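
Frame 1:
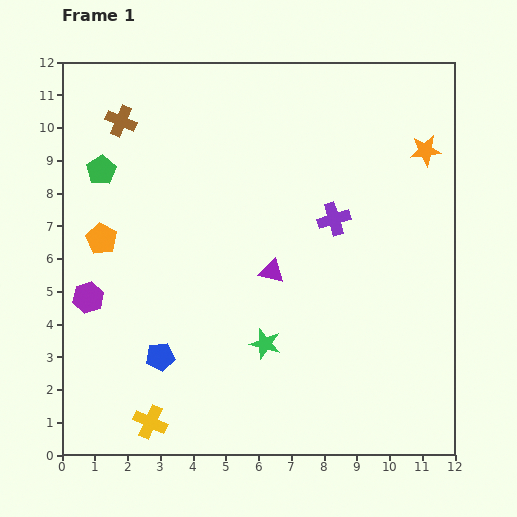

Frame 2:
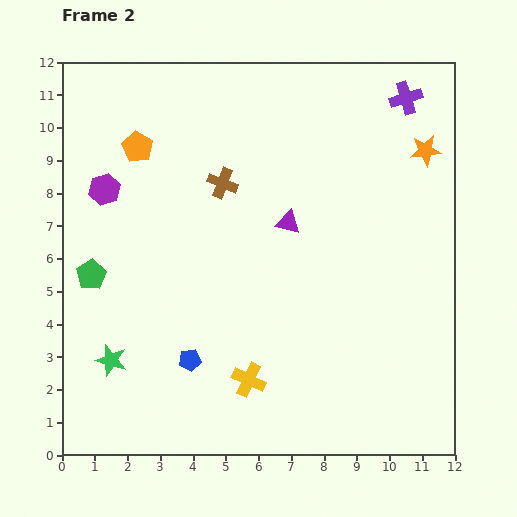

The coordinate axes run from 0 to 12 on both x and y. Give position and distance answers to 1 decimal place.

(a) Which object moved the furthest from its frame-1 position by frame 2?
the green star

(moved 4.7; next 4.3)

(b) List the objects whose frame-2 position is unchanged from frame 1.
the orange star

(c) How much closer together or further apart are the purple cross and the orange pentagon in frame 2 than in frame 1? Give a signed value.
+1.2

Distance in frame 1: 7.1. Distance in frame 2: 8.3.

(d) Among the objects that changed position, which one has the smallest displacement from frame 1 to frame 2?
the blue pentagon

(moved 0.9)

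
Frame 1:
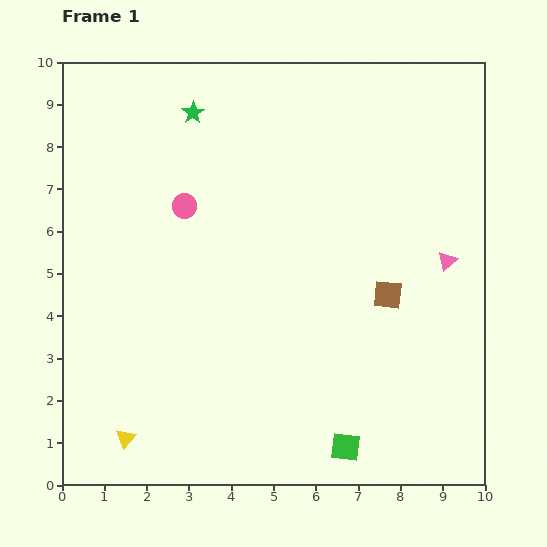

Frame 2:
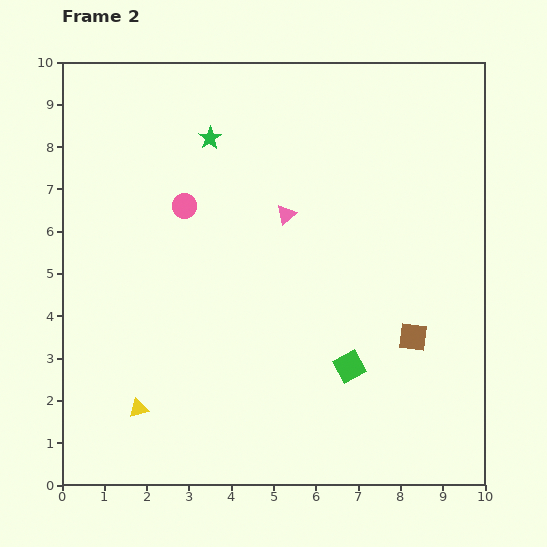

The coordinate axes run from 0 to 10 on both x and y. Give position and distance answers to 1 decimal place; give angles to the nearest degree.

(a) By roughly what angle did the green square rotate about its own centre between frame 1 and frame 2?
35° counter-clockwise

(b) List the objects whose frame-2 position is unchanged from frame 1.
the pink circle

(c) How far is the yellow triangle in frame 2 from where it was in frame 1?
0.8

The yellow triangle moved from (1.5, 1.1) to (1.8, 1.8), a distance of √(0.3² + 0.7²) ≈ 0.8.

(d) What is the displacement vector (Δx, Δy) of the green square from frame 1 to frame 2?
(0.1, 1.9)

The green square was at (6.7, 0.9) in frame 1 and (6.8, 2.8) in frame 2.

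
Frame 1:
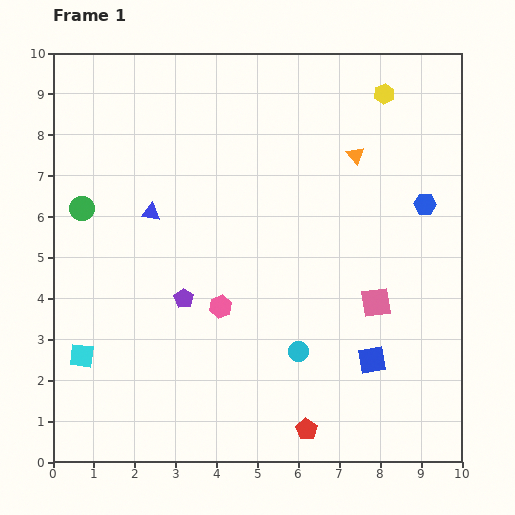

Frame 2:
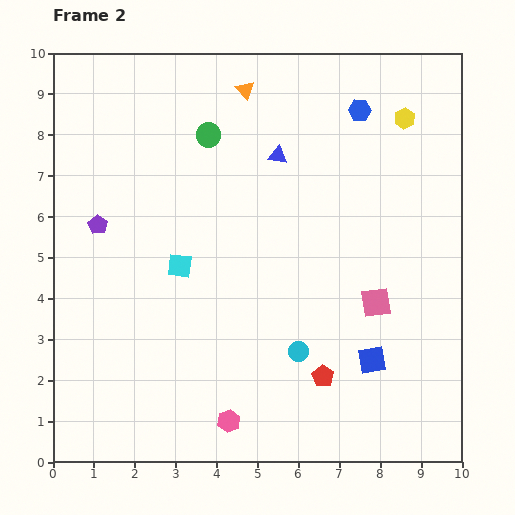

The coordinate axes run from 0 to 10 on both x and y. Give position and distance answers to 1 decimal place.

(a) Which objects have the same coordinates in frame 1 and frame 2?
the pink square, the blue square, the cyan circle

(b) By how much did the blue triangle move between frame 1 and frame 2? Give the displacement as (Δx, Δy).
(3.1, 1.4)

The blue triangle was at (2.4, 6.1) in frame 1 and (5.5, 7.5) in frame 2.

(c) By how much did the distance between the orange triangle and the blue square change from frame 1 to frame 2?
+2.3

Distance in frame 1: 5.0. Distance in frame 2: 7.3.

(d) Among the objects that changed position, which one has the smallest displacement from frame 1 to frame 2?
the yellow hexagon

(moved 0.8)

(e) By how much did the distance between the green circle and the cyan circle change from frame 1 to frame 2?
-0.7

Distance in frame 1: 6.4. Distance in frame 2: 5.7.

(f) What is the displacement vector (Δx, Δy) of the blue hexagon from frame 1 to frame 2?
(-1.6, 2.3)

The blue hexagon was at (9.1, 6.3) in frame 1 and (7.5, 8.6) in frame 2.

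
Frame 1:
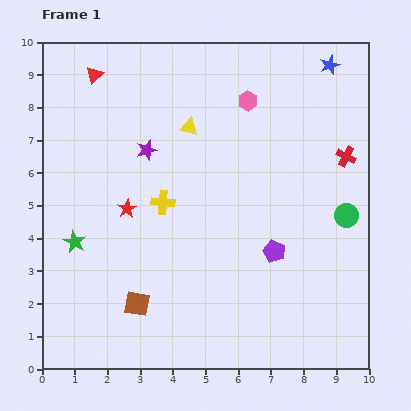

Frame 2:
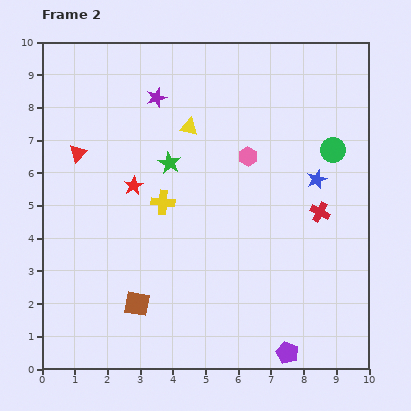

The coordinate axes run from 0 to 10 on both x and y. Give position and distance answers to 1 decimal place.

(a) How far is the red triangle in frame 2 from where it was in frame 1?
2.5

The red triangle moved from (1.6, 9.0) to (1.1, 6.6), a distance of √(0.5² + 2.4²) ≈ 2.5.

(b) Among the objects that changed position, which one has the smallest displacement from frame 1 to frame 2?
the red star

(moved 0.7)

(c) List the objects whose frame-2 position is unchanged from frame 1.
the brown square, the yellow cross, the yellow triangle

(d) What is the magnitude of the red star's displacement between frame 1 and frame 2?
0.7

The red star moved from (2.6, 4.9) to (2.8, 5.6), a distance of √(0.2² + 0.7²) ≈ 0.7.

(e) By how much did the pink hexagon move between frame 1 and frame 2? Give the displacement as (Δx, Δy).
(0.0, -1.7)

The pink hexagon was at (6.3, 8.2) in frame 1 and (6.3, 6.5) in frame 2.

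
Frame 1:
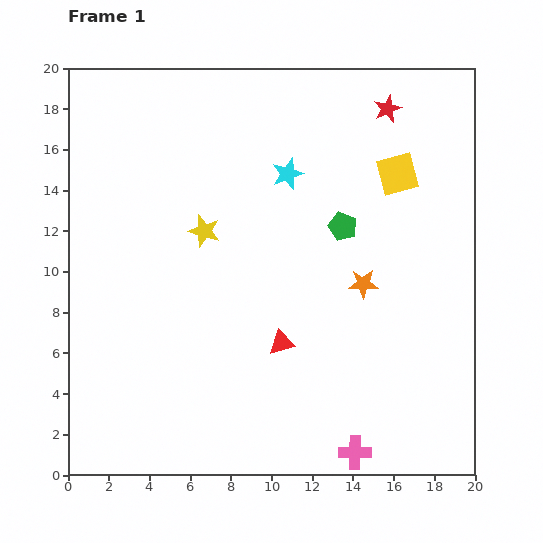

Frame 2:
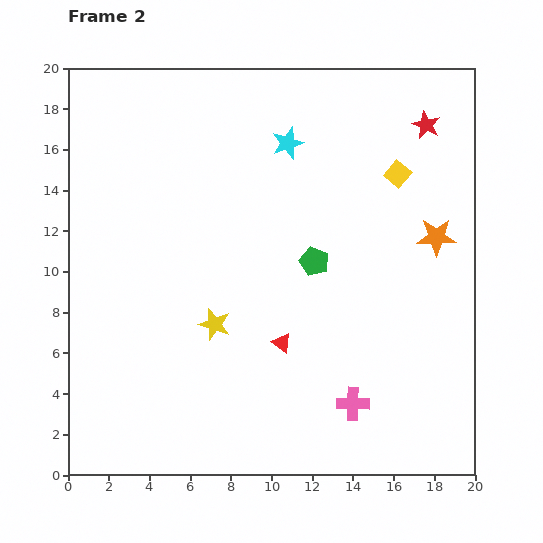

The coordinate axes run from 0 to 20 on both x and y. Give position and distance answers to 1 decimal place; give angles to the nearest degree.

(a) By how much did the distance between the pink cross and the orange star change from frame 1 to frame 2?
+0.9

Distance in frame 1: 8.3. Distance in frame 2: 9.2.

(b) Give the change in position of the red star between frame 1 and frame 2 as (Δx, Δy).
(1.9, -0.8)

The red star was at (15.7, 18.0) in frame 1 and (17.6, 17.2) in frame 2.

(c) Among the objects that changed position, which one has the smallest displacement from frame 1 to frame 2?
the cyan star

(moved 1.5)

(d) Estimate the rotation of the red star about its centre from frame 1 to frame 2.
24° counter-clockwise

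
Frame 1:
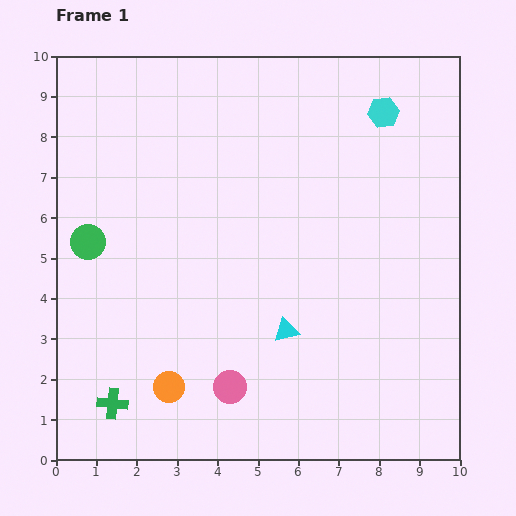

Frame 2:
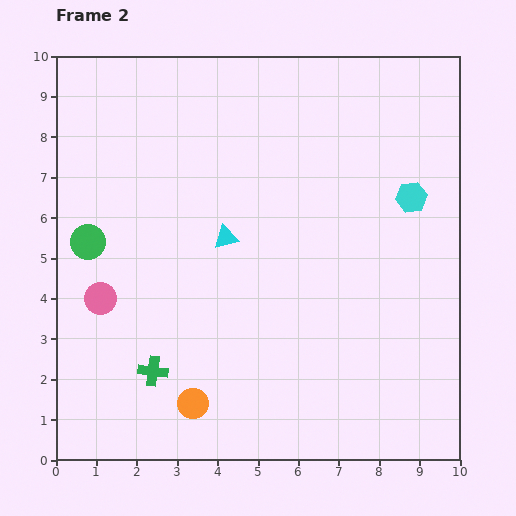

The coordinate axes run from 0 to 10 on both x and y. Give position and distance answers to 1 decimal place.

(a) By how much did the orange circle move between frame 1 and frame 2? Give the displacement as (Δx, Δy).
(0.6, -0.4)

The orange circle was at (2.8, 1.8) in frame 1 and (3.4, 1.4) in frame 2.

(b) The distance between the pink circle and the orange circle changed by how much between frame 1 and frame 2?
+2.0

Distance in frame 1: 1.5. Distance in frame 2: 3.5.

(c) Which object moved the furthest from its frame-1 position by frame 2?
the pink circle

(moved 3.9; next 2.7)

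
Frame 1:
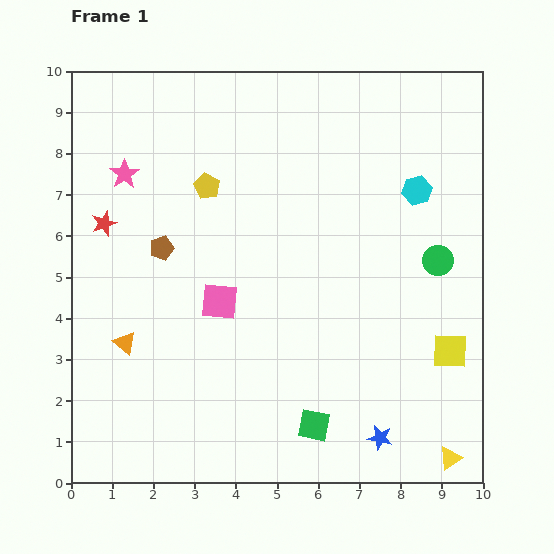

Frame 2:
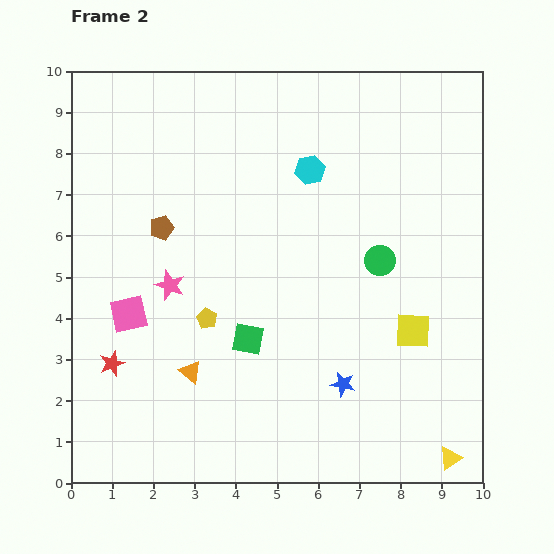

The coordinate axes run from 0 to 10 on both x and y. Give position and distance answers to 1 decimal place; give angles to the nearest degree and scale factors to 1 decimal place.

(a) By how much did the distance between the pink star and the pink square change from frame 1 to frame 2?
-2.7

Distance in frame 1: 3.9. Distance in frame 2: 1.2.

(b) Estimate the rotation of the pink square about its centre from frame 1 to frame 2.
18° counter-clockwise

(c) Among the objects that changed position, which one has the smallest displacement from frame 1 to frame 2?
the brown pentagon

(moved 0.5)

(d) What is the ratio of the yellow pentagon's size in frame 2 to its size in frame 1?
0.8×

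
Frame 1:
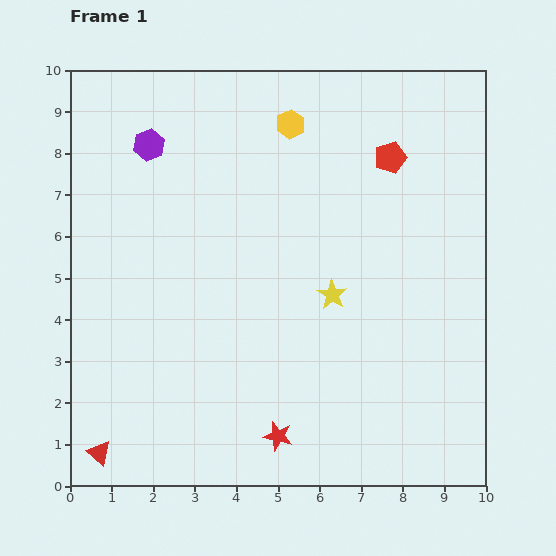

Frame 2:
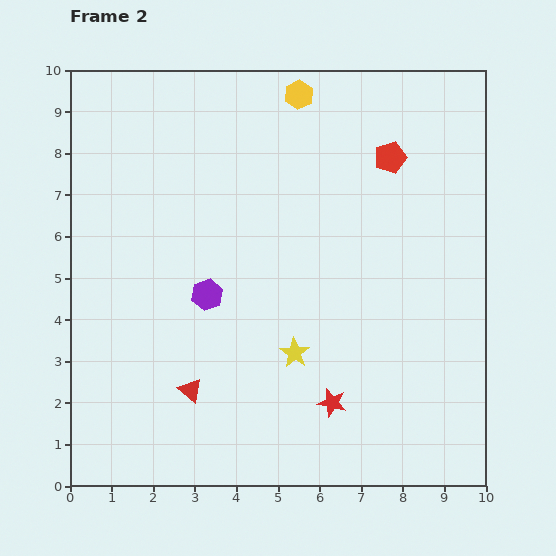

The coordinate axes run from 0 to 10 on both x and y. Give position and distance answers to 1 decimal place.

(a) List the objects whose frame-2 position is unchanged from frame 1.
the red pentagon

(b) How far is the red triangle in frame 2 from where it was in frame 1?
2.7

The red triangle moved from (0.7, 0.8) to (2.9, 2.3), a distance of √(2.2² + 1.5²) ≈ 2.7.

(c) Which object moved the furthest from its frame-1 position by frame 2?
the purple hexagon

(moved 3.9; next 2.7)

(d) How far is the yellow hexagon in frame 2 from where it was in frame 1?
0.7

The yellow hexagon moved from (5.3, 8.7) to (5.5, 9.4), a distance of √(0.2² + 0.7²) ≈ 0.7.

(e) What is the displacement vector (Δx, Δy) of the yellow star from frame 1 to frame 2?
(-0.9, -1.4)

The yellow star was at (6.3, 4.6) in frame 1 and (5.4, 3.2) in frame 2.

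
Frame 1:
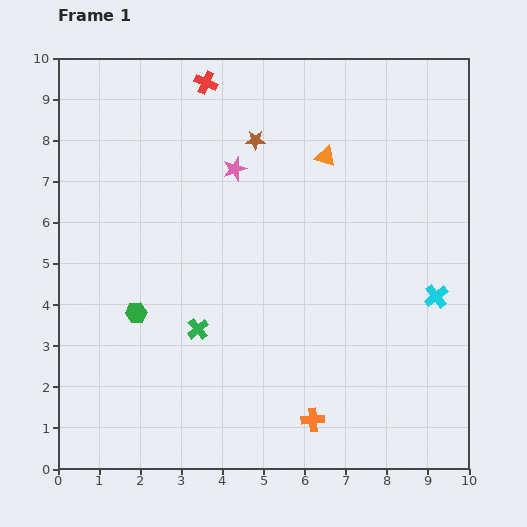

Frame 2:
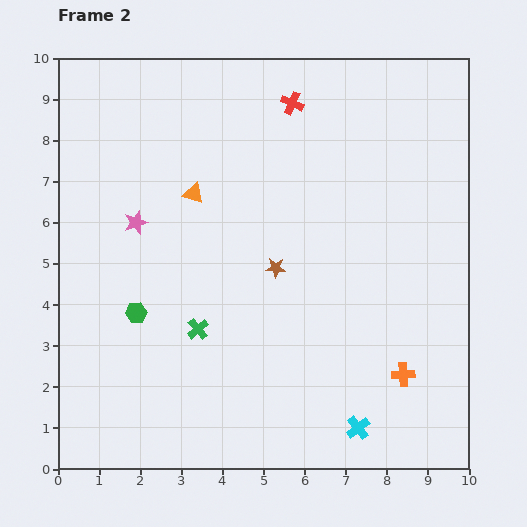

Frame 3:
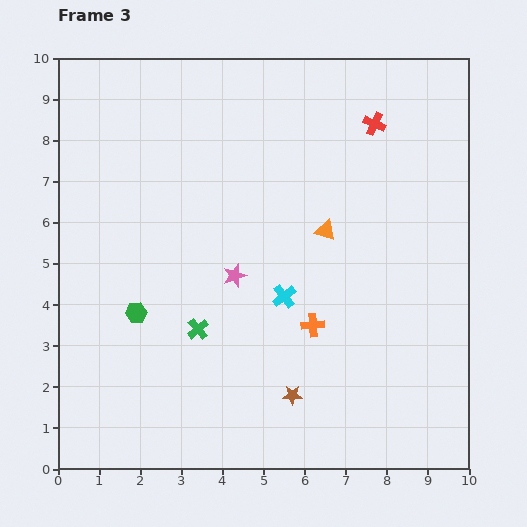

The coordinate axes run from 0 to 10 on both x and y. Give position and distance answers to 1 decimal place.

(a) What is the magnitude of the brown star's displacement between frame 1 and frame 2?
3.1

The brown star moved from (4.8, 8.0) to (5.3, 4.9), a distance of √(0.5² + 3.1²) ≈ 3.1.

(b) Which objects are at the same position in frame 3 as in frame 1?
the green hexagon, the green cross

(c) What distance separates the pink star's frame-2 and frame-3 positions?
2.7

The pink star moved from (1.9, 6.0) to (4.3, 4.7), a distance of √(2.4² + 1.3²) ≈ 2.7.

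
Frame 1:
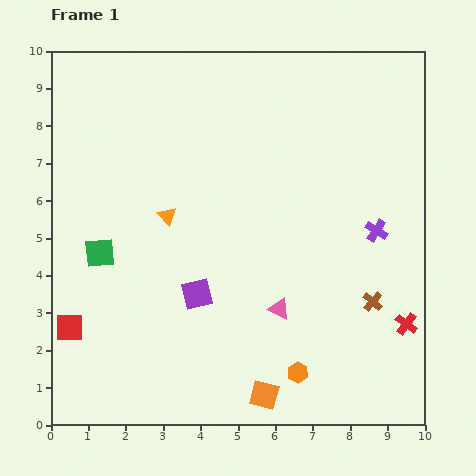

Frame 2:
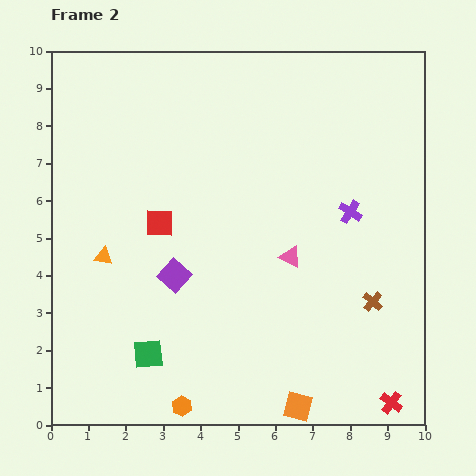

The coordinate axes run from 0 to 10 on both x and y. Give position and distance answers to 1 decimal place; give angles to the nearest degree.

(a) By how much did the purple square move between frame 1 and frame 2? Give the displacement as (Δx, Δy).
(-0.6, 0.5)

The purple square was at (3.9, 3.5) in frame 1 and (3.3, 4.0) in frame 2.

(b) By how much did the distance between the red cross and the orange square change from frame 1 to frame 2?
-1.7

Distance in frame 1: 4.2. Distance in frame 2: 2.5.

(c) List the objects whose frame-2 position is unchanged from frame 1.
the brown cross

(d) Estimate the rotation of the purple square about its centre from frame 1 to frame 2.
35° counter-clockwise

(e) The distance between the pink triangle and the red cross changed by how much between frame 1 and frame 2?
+1.3

Distance in frame 1: 3.4. Distance in frame 2: 4.7.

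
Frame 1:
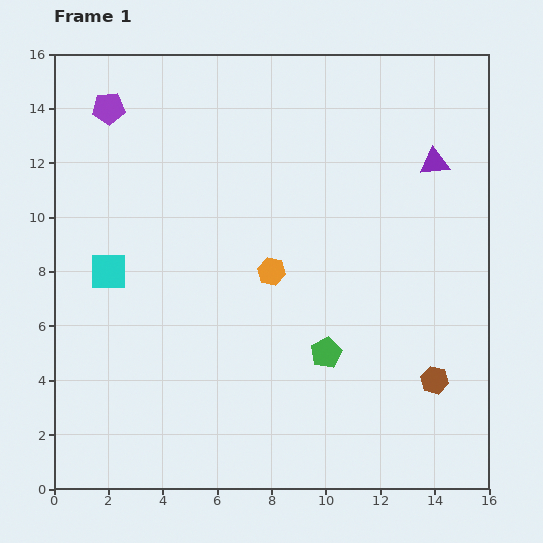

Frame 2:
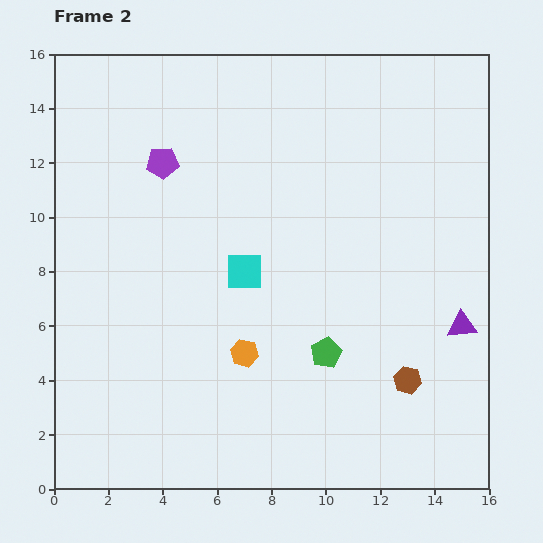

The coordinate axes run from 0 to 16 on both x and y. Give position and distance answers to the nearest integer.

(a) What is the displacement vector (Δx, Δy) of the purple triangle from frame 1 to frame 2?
(1, -6)

The purple triangle was at (14, 12) in frame 1 and (15, 6) in frame 2.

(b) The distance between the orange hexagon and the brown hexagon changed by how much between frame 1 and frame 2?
-1

Distance in frame 1: 7. Distance in frame 2: 6.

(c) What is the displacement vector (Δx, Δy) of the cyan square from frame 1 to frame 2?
(5, 0)

The cyan square was at (2, 8) in frame 1 and (7, 8) in frame 2.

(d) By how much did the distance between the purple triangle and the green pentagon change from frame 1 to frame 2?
-3

Distance in frame 1: 8. Distance in frame 2: 5.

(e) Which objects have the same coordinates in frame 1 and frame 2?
the green pentagon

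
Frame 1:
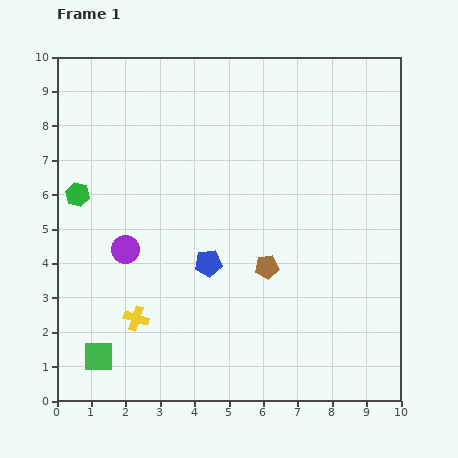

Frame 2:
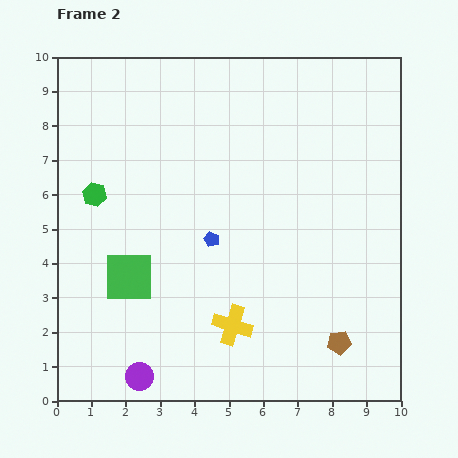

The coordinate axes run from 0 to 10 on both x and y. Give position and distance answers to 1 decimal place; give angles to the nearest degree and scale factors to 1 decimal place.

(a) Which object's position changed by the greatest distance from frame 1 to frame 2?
the purple circle

(moved 3.7; next 3.0)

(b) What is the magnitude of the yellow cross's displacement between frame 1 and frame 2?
2.8

The yellow cross moved from (2.3, 2.4) to (5.1, 2.2), a distance of √(2.8² + 0.2²) ≈ 2.8.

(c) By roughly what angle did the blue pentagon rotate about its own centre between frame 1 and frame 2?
30° clockwise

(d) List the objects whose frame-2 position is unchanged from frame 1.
none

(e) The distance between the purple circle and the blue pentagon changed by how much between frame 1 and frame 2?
+2.1

Distance in frame 1: 2.4. Distance in frame 2: 4.5.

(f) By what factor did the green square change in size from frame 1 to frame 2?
1.6×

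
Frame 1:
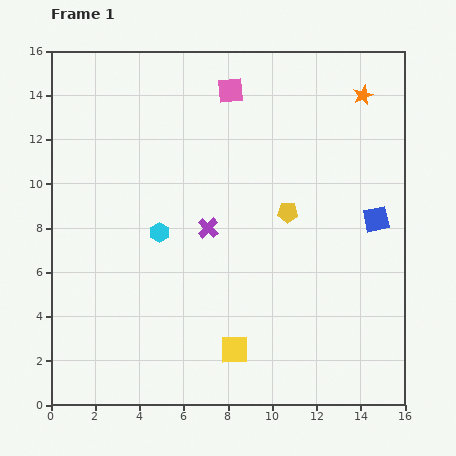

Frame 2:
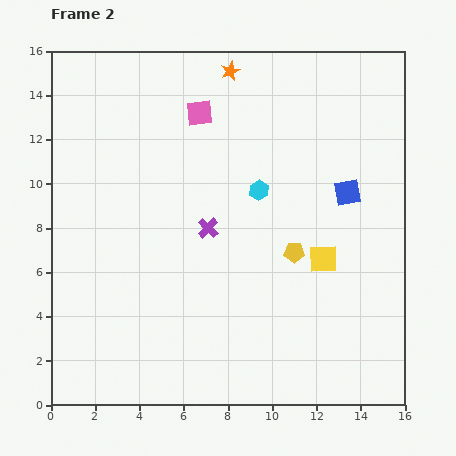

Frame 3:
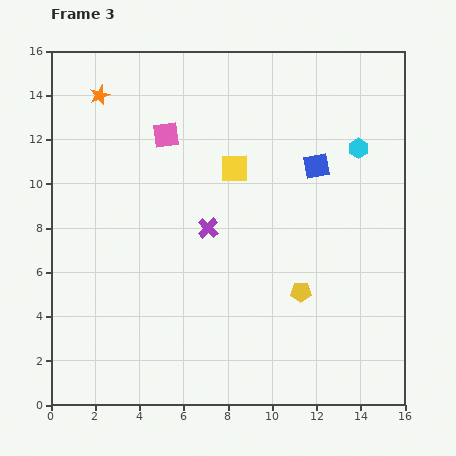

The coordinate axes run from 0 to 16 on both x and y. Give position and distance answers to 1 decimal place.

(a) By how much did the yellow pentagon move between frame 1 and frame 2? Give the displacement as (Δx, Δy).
(0.3, -1.8)

The yellow pentagon was at (10.7, 8.7) in frame 1 and (11.0, 6.9) in frame 2.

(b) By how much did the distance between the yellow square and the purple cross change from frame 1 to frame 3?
-2.6

Distance in frame 1: 5.6. Distance in frame 3: 3.0.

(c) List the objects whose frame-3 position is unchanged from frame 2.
the purple cross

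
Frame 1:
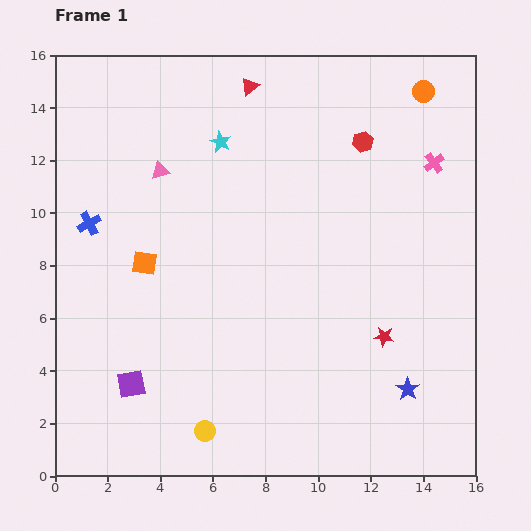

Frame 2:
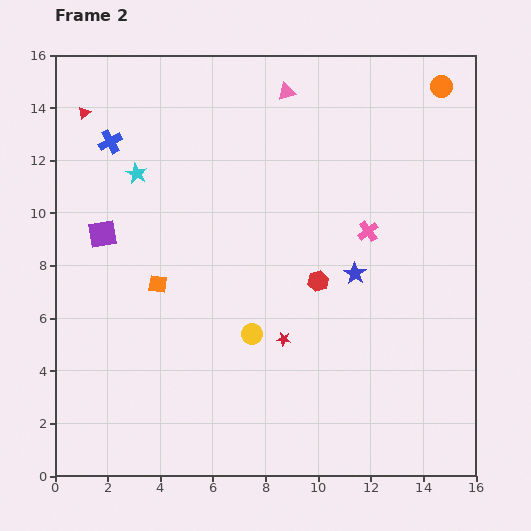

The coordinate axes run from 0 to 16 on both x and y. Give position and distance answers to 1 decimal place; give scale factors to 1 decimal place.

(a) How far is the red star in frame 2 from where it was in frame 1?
3.8

The red star moved from (12.5, 5.3) to (8.7, 5.2), a distance of √(3.8² + 0.1²) ≈ 3.8.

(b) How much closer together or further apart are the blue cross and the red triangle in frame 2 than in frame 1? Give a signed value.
-6.5

Distance in frame 1: 8.0. Distance in frame 2: 1.5.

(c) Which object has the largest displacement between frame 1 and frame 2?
the red triangle

(moved 6.4; next 5.8)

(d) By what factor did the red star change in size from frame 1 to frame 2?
0.7×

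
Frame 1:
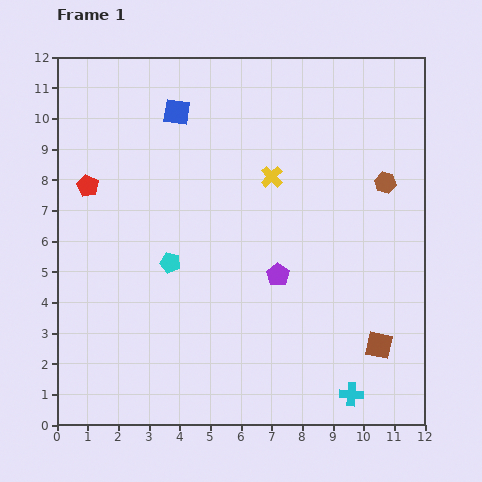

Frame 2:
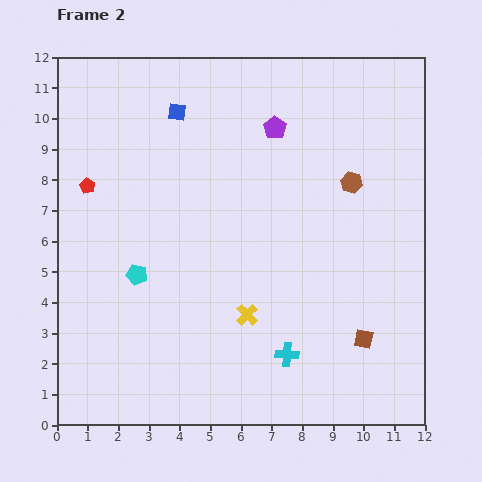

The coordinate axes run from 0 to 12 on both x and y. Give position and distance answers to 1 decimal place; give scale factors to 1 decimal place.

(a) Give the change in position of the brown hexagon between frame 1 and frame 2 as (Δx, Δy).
(-1.1, 0.0)

The brown hexagon was at (10.7, 7.9) in frame 1 and (9.6, 7.9) in frame 2.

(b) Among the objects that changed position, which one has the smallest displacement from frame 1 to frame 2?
the brown square

(moved 0.5)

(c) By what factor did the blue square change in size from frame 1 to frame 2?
0.7×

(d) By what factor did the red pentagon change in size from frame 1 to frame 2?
0.7×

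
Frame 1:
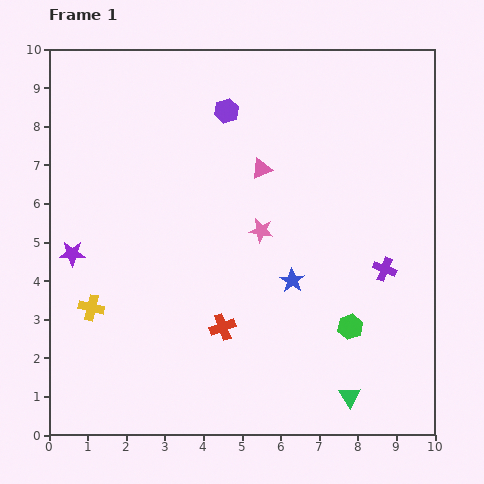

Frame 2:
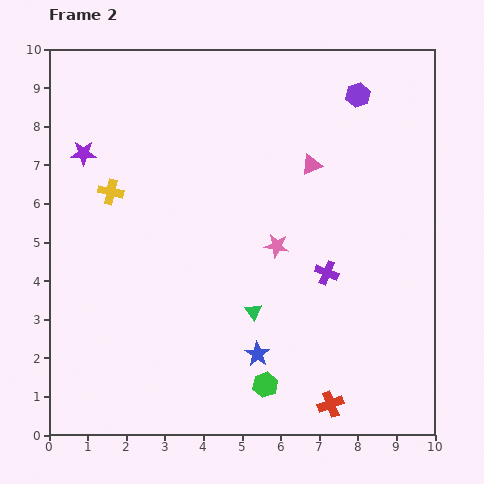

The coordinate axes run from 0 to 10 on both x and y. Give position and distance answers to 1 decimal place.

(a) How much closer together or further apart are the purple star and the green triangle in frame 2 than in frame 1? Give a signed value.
-2.1

Distance in frame 1: 8.1. Distance in frame 2: 6.0.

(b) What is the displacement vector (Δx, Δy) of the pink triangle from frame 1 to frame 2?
(1.3, 0.1)

The pink triangle was at (5.5, 6.9) in frame 1 and (6.8, 7.0) in frame 2.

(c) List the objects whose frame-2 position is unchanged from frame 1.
none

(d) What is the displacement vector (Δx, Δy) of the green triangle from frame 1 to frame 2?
(-2.5, 2.2)

The green triangle was at (7.8, 1.0) in frame 1 and (5.3, 3.2) in frame 2.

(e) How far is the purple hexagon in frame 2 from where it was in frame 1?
3.4

The purple hexagon moved from (4.6, 8.4) to (8.0, 8.8), a distance of √(3.4² + 0.4²) ≈ 3.4.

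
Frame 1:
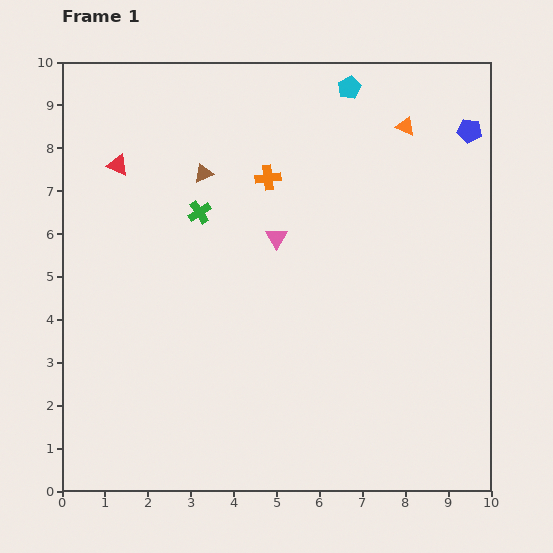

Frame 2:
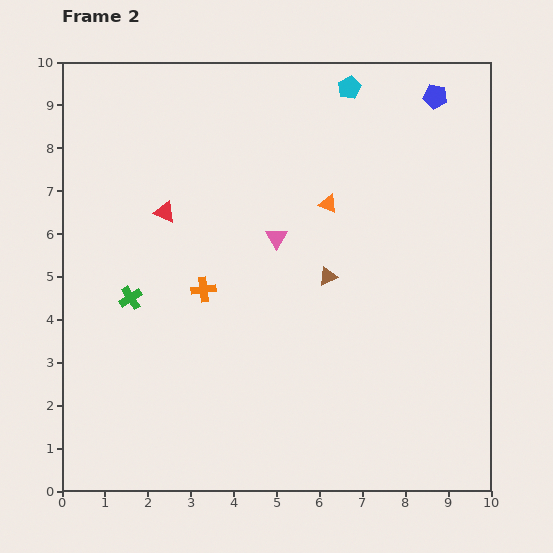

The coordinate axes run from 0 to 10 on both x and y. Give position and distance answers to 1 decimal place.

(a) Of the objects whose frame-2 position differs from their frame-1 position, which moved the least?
the blue pentagon

(moved 1.1)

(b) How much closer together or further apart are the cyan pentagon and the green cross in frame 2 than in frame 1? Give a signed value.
+2.6

Distance in frame 1: 4.5. Distance in frame 2: 7.1.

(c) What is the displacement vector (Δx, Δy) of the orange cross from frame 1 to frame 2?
(-1.5, -2.6)

The orange cross was at (4.8, 7.3) in frame 1 and (3.3, 4.7) in frame 2.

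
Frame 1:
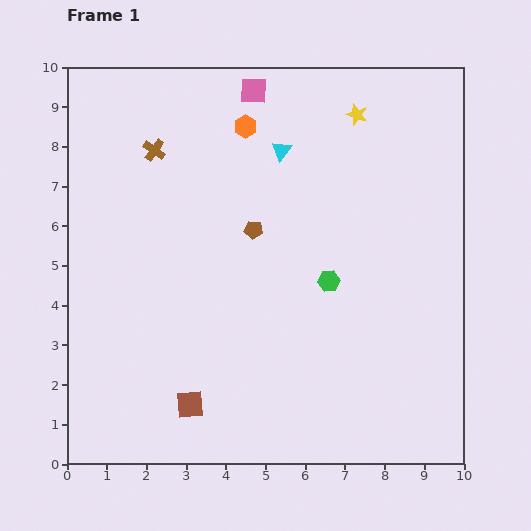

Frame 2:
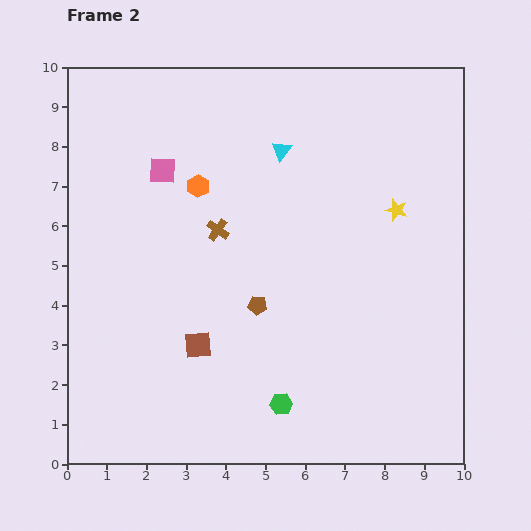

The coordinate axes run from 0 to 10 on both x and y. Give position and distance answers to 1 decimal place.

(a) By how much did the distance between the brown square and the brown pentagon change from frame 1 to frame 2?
-2.9

Distance in frame 1: 4.7. Distance in frame 2: 1.8.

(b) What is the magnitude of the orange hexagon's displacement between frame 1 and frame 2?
1.9

The orange hexagon moved from (4.5, 8.5) to (3.3, 7.0), a distance of √(1.2² + 1.5²) ≈ 1.9.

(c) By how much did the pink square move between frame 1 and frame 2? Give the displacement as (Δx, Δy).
(-2.3, -2.0)

The pink square was at (4.7, 9.4) in frame 1 and (2.4, 7.4) in frame 2.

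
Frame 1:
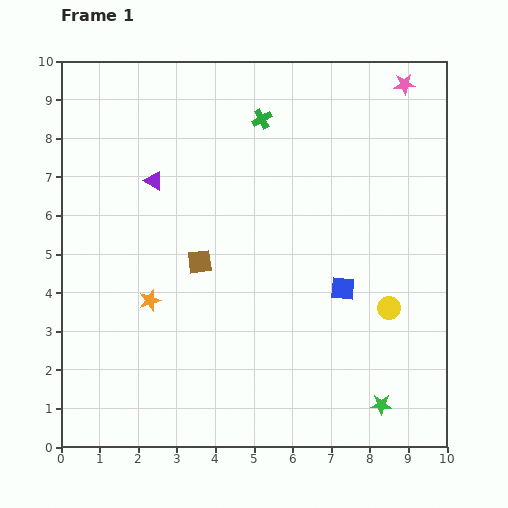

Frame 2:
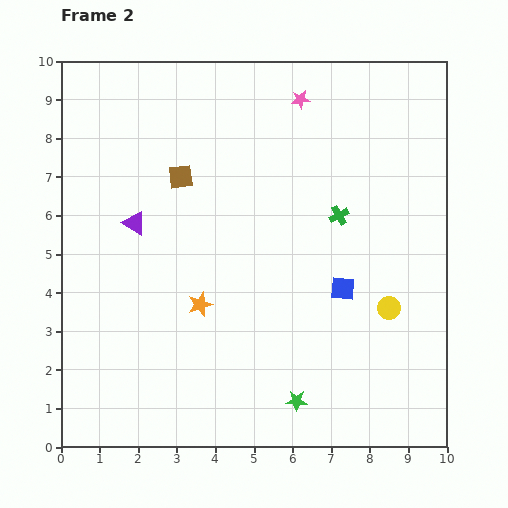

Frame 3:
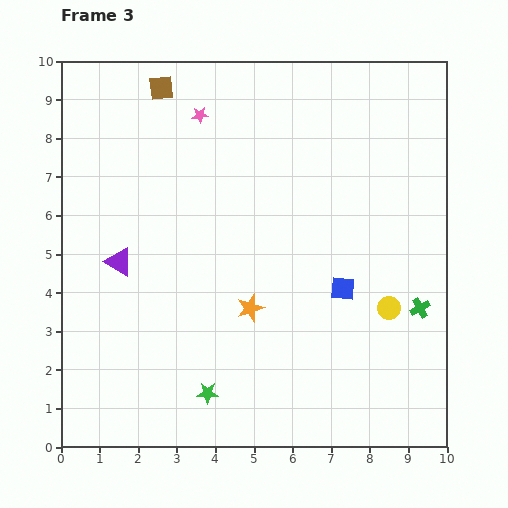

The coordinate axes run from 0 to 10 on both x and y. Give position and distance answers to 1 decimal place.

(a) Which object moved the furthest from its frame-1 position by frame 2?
the green cross

(moved 3.2; next 2.7)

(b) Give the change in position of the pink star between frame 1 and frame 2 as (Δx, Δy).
(-2.7, -0.4)

The pink star was at (8.9, 9.4) in frame 1 and (6.2, 9.0) in frame 2.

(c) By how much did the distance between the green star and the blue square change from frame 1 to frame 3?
+1.2

Distance in frame 1: 3.2. Distance in frame 3: 4.4.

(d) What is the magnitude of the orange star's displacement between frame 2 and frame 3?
1.3

The orange star moved from (3.6, 3.7) to (4.9, 3.6), a distance of √(1.3² + 0.1²) ≈ 1.3.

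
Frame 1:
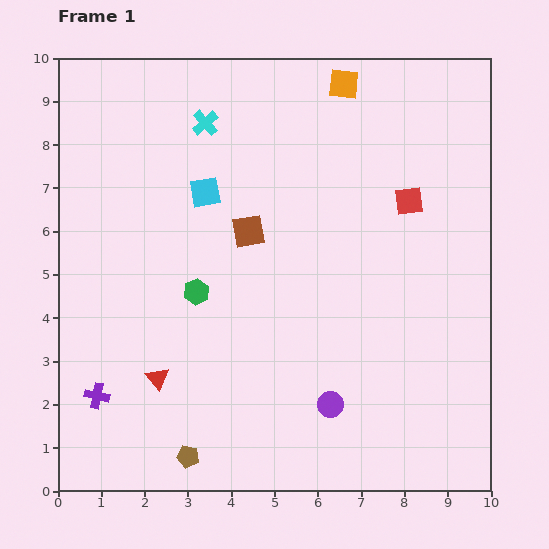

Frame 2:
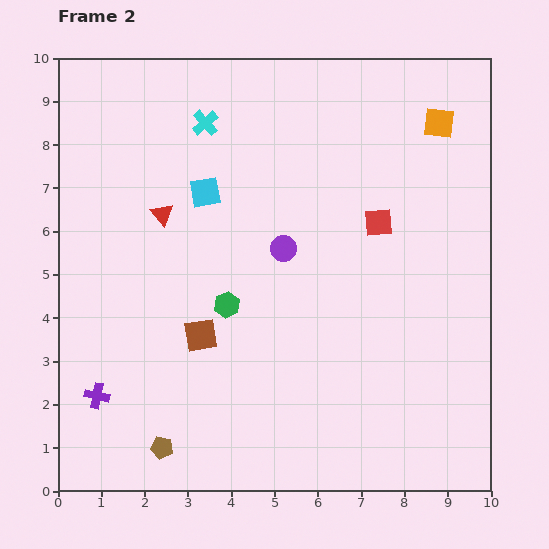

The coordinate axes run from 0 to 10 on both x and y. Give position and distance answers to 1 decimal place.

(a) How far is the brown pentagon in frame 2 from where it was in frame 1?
0.6

The brown pentagon moved from (3.0, 0.8) to (2.4, 1.0), a distance of √(0.6² + 0.2²) ≈ 0.6.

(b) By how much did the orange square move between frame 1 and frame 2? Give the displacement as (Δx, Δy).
(2.2, -0.9)

The orange square was at (6.6, 9.4) in frame 1 and (8.8, 8.5) in frame 2.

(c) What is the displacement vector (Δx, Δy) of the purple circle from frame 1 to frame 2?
(-1.1, 3.6)

The purple circle was at (6.3, 2.0) in frame 1 and (5.2, 5.6) in frame 2.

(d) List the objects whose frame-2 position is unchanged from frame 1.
the purple cross, the cyan cross, the cyan square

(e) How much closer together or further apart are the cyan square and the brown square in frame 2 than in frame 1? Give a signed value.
+2.0

Distance in frame 1: 1.3. Distance in frame 2: 3.3.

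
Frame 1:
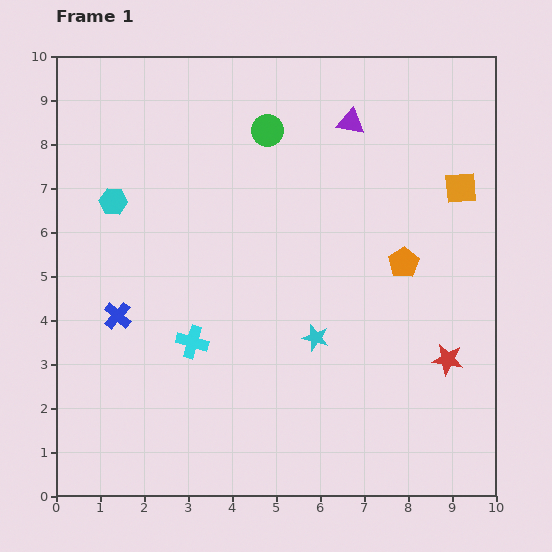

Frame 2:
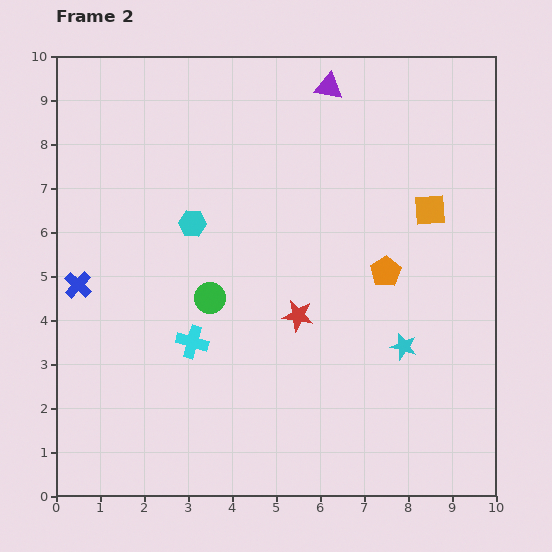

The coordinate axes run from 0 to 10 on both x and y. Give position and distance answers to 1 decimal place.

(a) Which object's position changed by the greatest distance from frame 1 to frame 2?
the green circle

(moved 4.0; next 3.5)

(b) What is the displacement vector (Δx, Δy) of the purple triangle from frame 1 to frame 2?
(-0.5, 0.8)

The purple triangle was at (6.7, 8.5) in frame 1 and (6.2, 9.3) in frame 2.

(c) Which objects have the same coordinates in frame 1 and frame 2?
the cyan cross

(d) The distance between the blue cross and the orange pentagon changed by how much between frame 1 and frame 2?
+0.4

Distance in frame 1: 6.6. Distance in frame 2: 7.0.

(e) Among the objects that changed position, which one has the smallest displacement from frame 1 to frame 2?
the orange pentagon

(moved 0.4)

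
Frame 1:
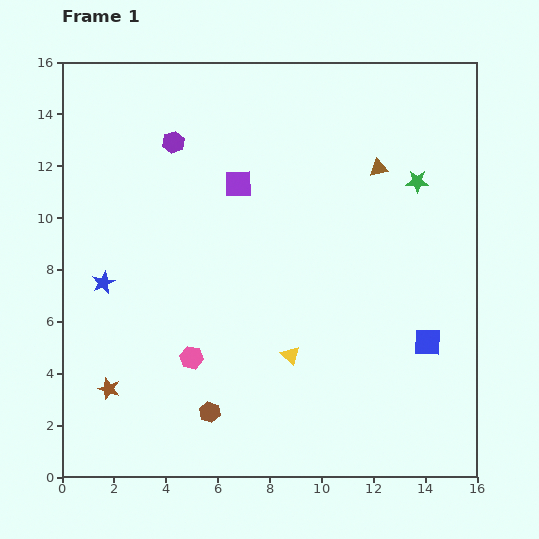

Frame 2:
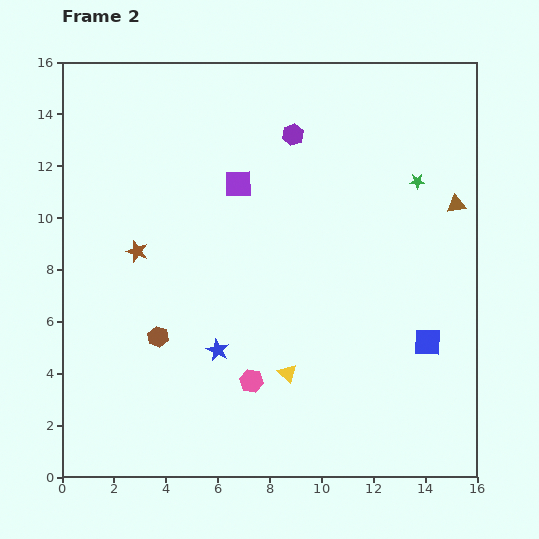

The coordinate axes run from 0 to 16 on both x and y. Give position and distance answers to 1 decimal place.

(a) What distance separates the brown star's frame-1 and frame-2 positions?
5.4

The brown star moved from (1.8, 3.4) to (2.9, 8.7), a distance of √(1.1² + 5.3²) ≈ 5.4.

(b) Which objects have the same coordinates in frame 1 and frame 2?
the purple square, the green star, the blue square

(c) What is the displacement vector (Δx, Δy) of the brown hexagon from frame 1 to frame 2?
(-2.0, 2.9)

The brown hexagon was at (5.7, 2.5) in frame 1 and (3.7, 5.4) in frame 2.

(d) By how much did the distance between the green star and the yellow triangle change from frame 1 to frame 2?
+0.6

Distance in frame 1: 8.3. Distance in frame 2: 8.9.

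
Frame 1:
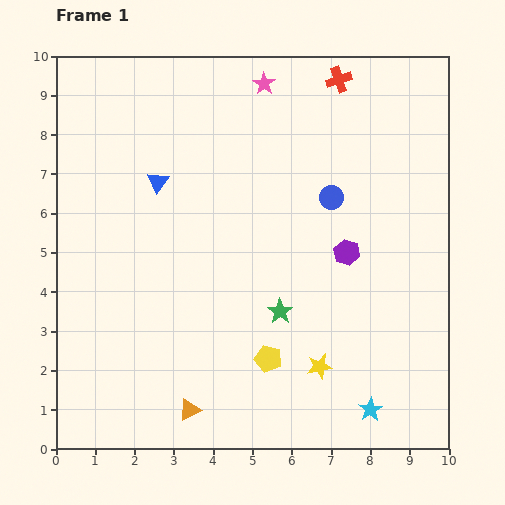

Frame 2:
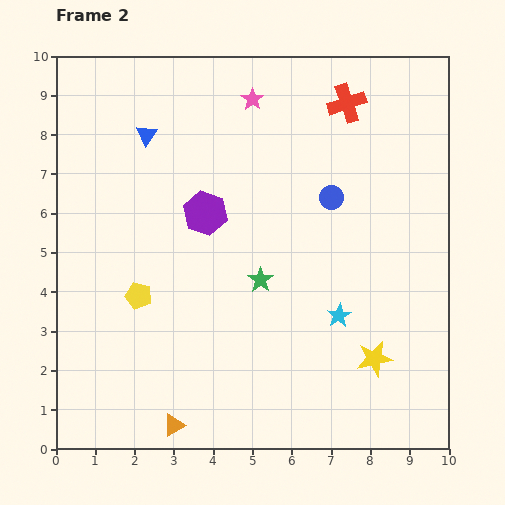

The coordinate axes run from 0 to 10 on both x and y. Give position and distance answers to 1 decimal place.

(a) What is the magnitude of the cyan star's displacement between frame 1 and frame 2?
2.5

The cyan star moved from (8.0, 1.0) to (7.2, 3.4), a distance of √(0.8² + 2.4²) ≈ 2.5.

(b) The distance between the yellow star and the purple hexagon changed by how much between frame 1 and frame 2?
+2.7

Distance in frame 1: 3.0. Distance in frame 2: 5.7.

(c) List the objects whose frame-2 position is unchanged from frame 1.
the blue circle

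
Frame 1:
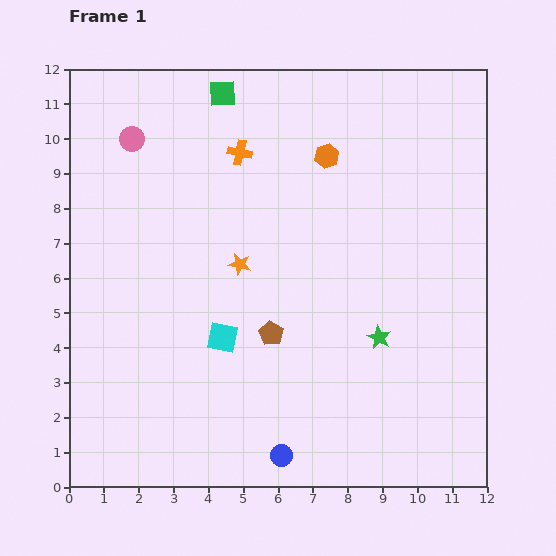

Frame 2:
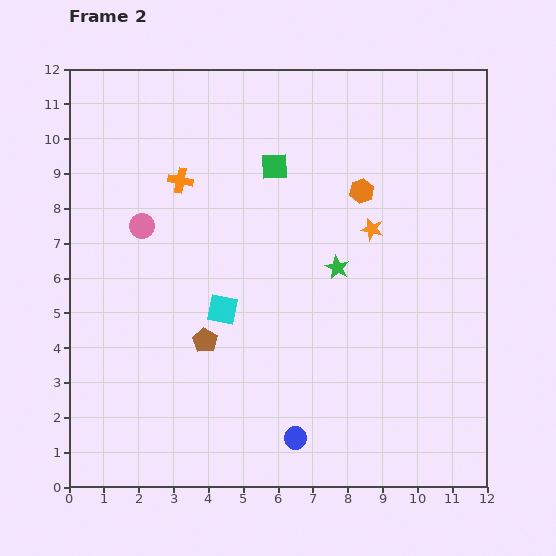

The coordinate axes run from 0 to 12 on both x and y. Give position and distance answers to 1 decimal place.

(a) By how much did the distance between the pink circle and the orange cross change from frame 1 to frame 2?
-1.4

Distance in frame 1: 3.1. Distance in frame 2: 1.7.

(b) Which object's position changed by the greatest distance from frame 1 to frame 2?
the orange star

(moved 3.9; next 2.6)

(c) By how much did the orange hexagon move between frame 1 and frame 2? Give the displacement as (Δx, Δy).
(1.0, -1.0)

The orange hexagon was at (7.4, 9.5) in frame 1 and (8.4, 8.5) in frame 2.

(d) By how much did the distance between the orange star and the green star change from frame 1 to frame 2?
-3.0

Distance in frame 1: 4.5. Distance in frame 2: 1.5.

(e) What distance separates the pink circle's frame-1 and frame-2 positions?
2.5

The pink circle moved from (1.8, 10.0) to (2.1, 7.5), a distance of √(0.3² + 2.5²) ≈ 2.5.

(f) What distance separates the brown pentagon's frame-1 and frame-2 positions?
1.9

The brown pentagon moved from (5.8, 4.4) to (3.9, 4.2), a distance of √(1.9² + 0.2²) ≈ 1.9.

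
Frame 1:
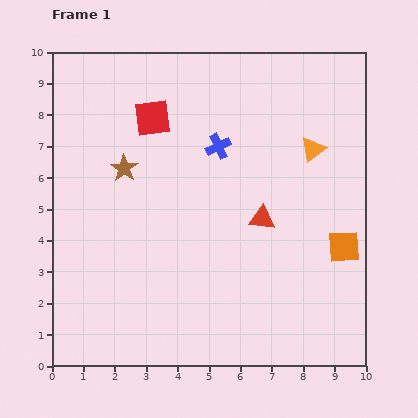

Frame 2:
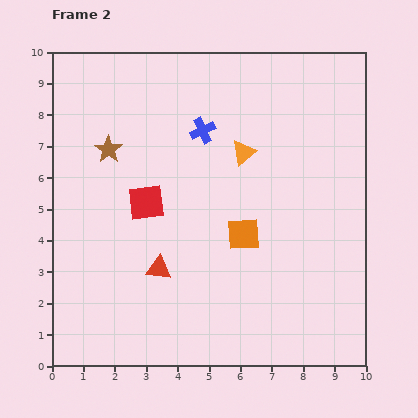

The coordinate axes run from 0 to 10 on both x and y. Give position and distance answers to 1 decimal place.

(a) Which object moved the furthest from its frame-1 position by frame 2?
the red triangle

(moved 3.7; next 3.2)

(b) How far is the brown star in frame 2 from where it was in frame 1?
0.8

The brown star moved from (2.3, 6.3) to (1.8, 6.9), a distance of √(0.5² + 0.6²) ≈ 0.8.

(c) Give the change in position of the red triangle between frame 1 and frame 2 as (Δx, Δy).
(-3.3, -1.6)

The red triangle was at (6.7, 4.7) in frame 1 and (3.4, 3.1) in frame 2.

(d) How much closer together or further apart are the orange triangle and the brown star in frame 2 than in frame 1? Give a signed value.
-1.7

Distance in frame 1: 6.0. Distance in frame 2: 4.3.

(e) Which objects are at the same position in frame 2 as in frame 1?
none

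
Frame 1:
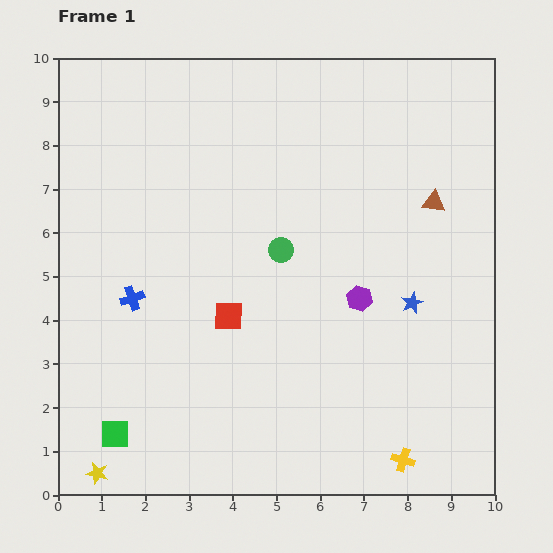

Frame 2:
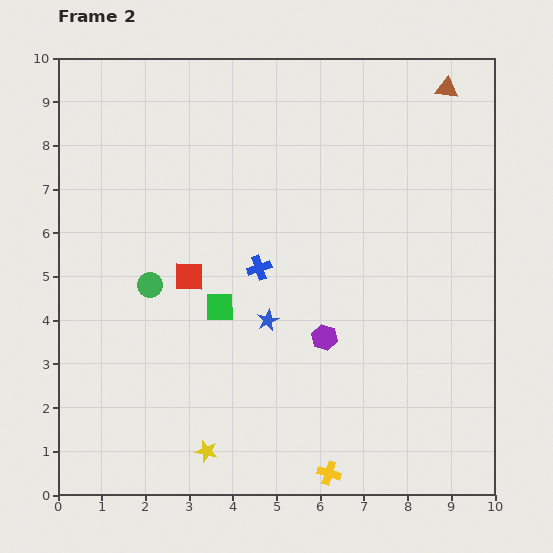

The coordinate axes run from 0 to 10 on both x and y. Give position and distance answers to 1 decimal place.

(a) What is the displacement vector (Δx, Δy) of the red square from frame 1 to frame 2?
(-0.9, 0.9)

The red square was at (3.9, 4.1) in frame 1 and (3.0, 5.0) in frame 2.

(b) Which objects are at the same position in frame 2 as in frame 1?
none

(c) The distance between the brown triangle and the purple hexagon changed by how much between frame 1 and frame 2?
+3.6

Distance in frame 1: 2.8. Distance in frame 2: 6.4.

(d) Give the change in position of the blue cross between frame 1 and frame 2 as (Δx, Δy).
(2.9, 0.7)

The blue cross was at (1.7, 4.5) in frame 1 and (4.6, 5.2) in frame 2.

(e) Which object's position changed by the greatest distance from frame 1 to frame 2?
the green square

(moved 3.8; next 3.3)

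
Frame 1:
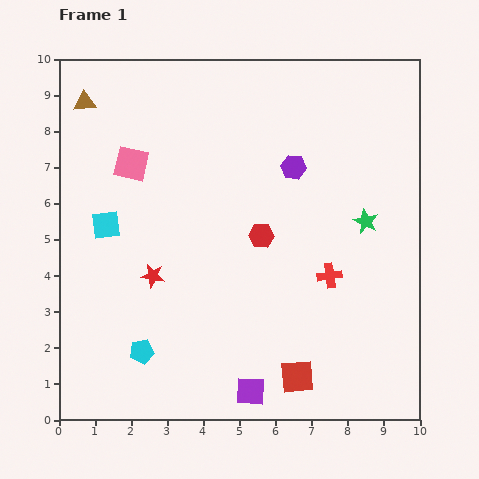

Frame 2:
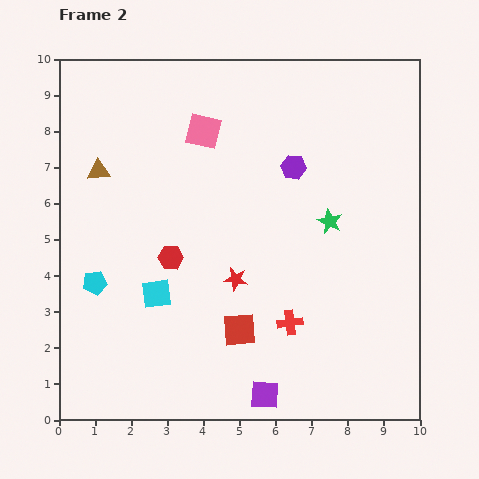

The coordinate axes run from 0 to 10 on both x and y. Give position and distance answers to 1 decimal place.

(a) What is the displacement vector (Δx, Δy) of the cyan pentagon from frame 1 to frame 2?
(-1.3, 1.9)

The cyan pentagon was at (2.3, 1.9) in frame 1 and (1.0, 3.8) in frame 2.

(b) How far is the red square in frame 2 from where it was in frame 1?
2.1

The red square moved from (6.6, 1.2) to (5.0, 2.5), a distance of √(1.6² + 1.3²) ≈ 2.1.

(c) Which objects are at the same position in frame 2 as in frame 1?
the purple hexagon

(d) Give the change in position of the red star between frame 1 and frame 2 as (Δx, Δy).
(2.3, -0.1)

The red star was at (2.6, 4.0) in frame 1 and (4.9, 3.9) in frame 2.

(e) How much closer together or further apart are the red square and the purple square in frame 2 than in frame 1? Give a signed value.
+0.5

Distance in frame 1: 1.4. Distance in frame 2: 1.9.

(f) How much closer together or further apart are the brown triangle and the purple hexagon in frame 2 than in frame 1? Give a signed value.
-0.7

Distance in frame 1: 6.1. Distance in frame 2: 5.4.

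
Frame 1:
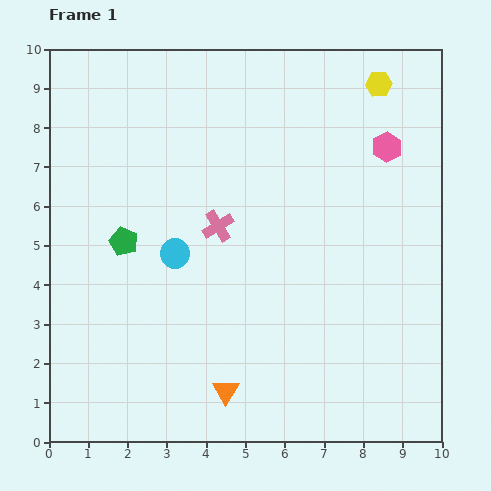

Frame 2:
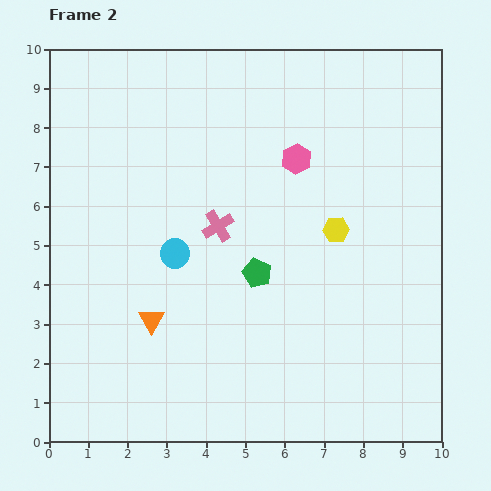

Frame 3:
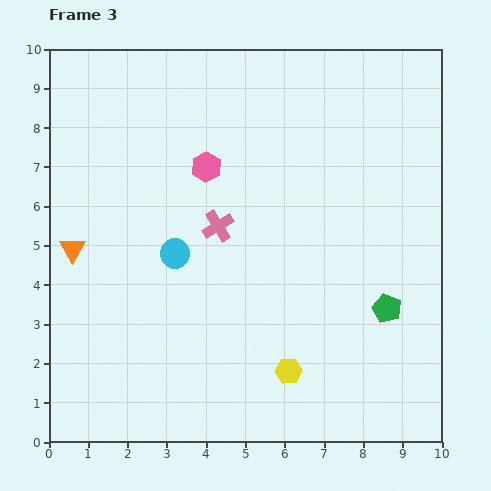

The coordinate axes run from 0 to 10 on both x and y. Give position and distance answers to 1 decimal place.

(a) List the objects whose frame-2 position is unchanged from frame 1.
the cyan circle, the pink cross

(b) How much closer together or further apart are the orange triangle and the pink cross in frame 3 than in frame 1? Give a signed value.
-0.5

Distance in frame 1: 4.2. Distance in frame 3: 3.7.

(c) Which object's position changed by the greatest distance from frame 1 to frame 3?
the yellow hexagon

(moved 7.7; next 6.9)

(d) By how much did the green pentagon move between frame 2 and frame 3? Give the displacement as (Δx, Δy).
(3.3, -0.9)

The green pentagon was at (5.3, 4.3) in frame 2 and (8.6, 3.4) in frame 3.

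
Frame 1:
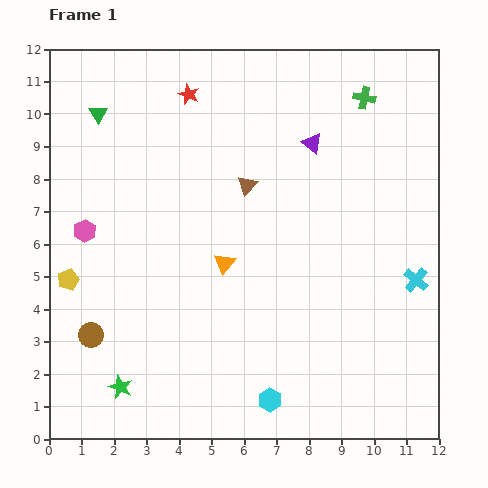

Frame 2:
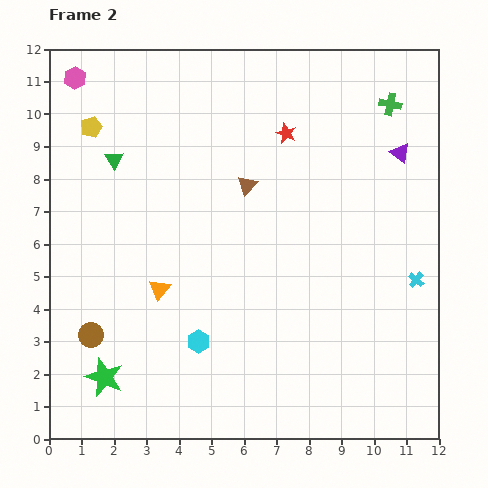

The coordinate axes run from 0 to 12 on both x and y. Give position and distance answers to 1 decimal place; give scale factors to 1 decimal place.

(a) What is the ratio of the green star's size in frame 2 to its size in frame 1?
1.6×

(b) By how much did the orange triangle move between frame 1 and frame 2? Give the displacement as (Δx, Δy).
(-2.0, -0.8)

The orange triangle was at (5.4, 5.4) in frame 1 and (3.4, 4.6) in frame 2.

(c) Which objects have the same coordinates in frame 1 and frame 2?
the brown triangle, the brown circle, the cyan cross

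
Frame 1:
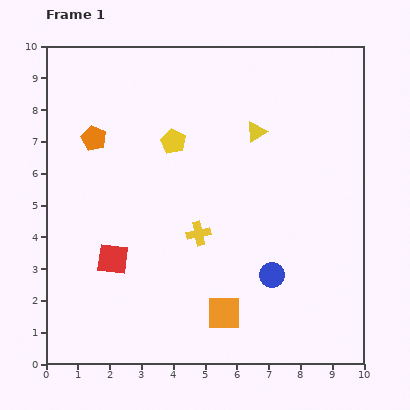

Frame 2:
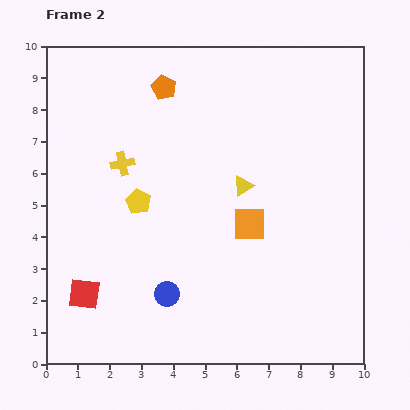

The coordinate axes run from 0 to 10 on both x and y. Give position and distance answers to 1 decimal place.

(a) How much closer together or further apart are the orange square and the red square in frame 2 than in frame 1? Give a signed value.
+1.7

Distance in frame 1: 3.9. Distance in frame 2: 5.6.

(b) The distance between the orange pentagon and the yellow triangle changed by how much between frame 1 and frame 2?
-1.1

Distance in frame 1: 5.1. Distance in frame 2: 4.0.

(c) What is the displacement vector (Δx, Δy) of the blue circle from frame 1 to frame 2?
(-3.3, -0.6)

The blue circle was at (7.1, 2.8) in frame 1 and (3.8, 2.2) in frame 2.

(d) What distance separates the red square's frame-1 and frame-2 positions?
1.4

The red square moved from (2.1, 3.3) to (1.2, 2.2), a distance of √(0.9² + 1.1²) ≈ 1.4.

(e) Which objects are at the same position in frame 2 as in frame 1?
none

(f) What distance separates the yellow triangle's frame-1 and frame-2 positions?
1.7

The yellow triangle moved from (6.6, 7.3) to (6.2, 5.6), a distance of √(0.4² + 1.7²) ≈ 1.7.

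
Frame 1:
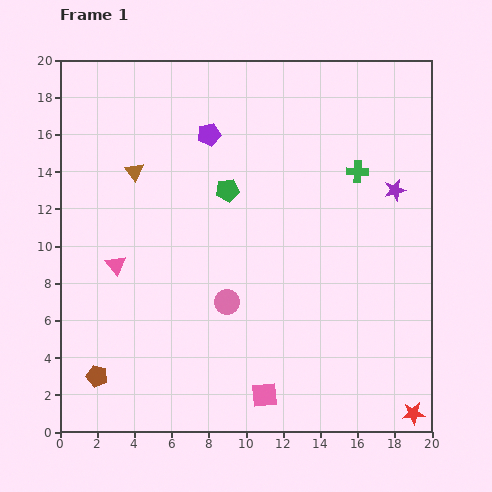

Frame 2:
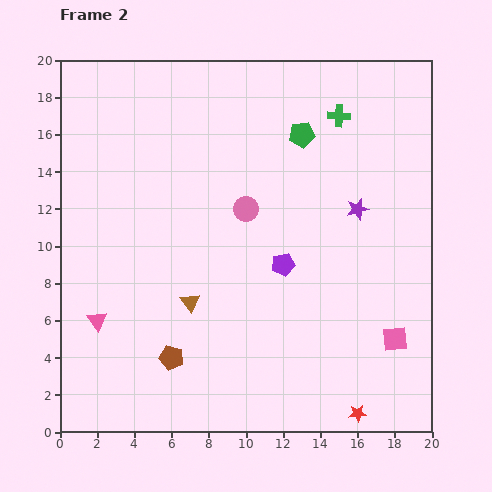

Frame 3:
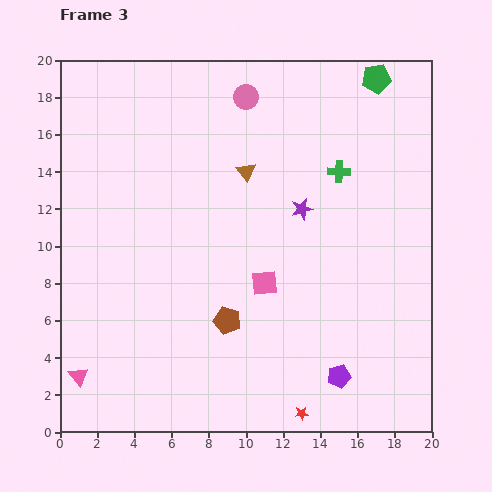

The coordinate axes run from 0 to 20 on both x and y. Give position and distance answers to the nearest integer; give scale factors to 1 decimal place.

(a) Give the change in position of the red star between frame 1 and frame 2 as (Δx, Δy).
(-3, 0)

The red star was at (19, 1) in frame 1 and (16, 1) in frame 2.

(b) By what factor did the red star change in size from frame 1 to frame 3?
0.6×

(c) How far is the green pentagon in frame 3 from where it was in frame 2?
5

The green pentagon moved from (13, 16) to (17, 19), a distance of √(4² + 3²) ≈ 5.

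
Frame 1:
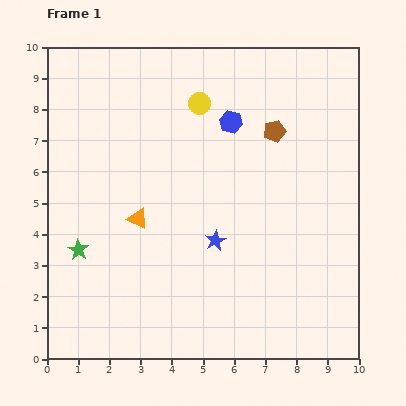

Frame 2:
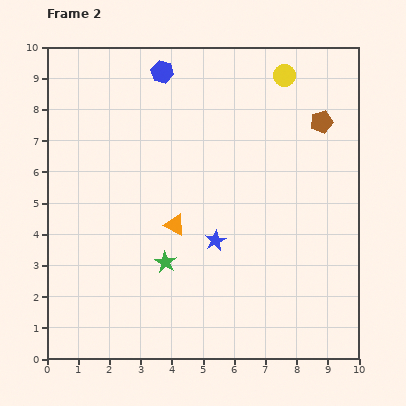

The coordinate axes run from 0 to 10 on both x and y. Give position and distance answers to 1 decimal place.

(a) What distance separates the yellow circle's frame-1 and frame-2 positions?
2.8

The yellow circle moved from (4.9, 8.2) to (7.6, 9.1), a distance of √(2.7² + 0.9²) ≈ 2.8.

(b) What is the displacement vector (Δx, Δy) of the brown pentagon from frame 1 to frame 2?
(1.5, 0.3)

The brown pentagon was at (7.3, 7.3) in frame 1 and (8.8, 7.6) in frame 2.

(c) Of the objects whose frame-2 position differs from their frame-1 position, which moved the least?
the orange triangle

(moved 1.2)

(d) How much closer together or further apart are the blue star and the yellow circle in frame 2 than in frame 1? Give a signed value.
+1.3

Distance in frame 1: 4.4. Distance in frame 2: 5.7.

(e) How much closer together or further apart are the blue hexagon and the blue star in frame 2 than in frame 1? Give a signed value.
+1.9

Distance in frame 1: 3.8. Distance in frame 2: 5.7.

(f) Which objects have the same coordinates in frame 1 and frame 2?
the blue star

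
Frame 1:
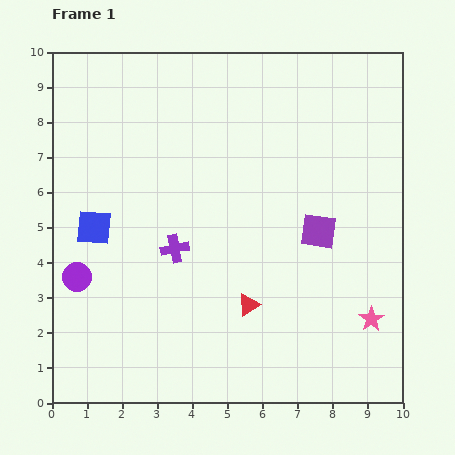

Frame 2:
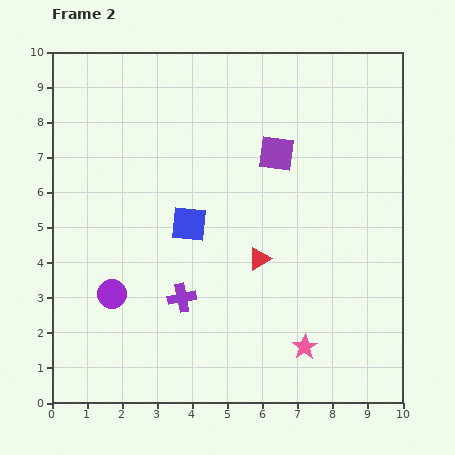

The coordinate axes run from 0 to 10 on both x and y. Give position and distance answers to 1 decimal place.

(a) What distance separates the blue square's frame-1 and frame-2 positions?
2.7

The blue square moved from (1.2, 5.0) to (3.9, 5.1), a distance of √(2.7² + 0.1²) ≈ 2.7.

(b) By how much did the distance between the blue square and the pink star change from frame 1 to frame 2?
-3.5

Distance in frame 1: 8.3. Distance in frame 2: 4.8.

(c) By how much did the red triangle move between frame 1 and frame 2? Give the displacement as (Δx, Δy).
(0.3, 1.3)

The red triangle was at (5.6, 2.8) in frame 1 and (5.9, 4.1) in frame 2.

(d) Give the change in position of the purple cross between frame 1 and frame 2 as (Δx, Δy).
(0.2, -1.4)

The purple cross was at (3.5, 4.4) in frame 1 and (3.7, 3.0) in frame 2.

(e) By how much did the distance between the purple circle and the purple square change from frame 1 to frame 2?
-0.8

Distance in frame 1: 7.0. Distance in frame 2: 6.2.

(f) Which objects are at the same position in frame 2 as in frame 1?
none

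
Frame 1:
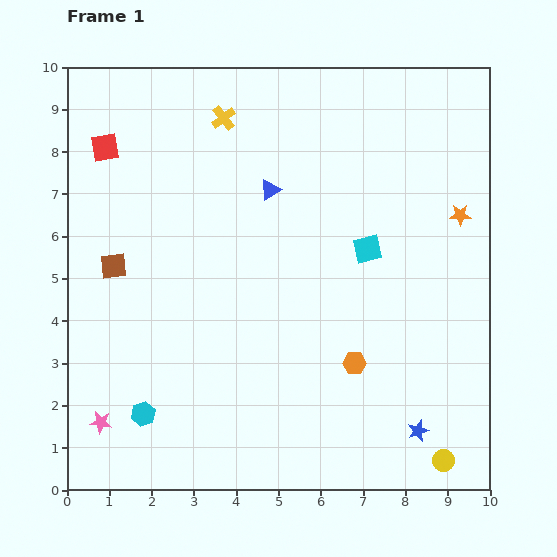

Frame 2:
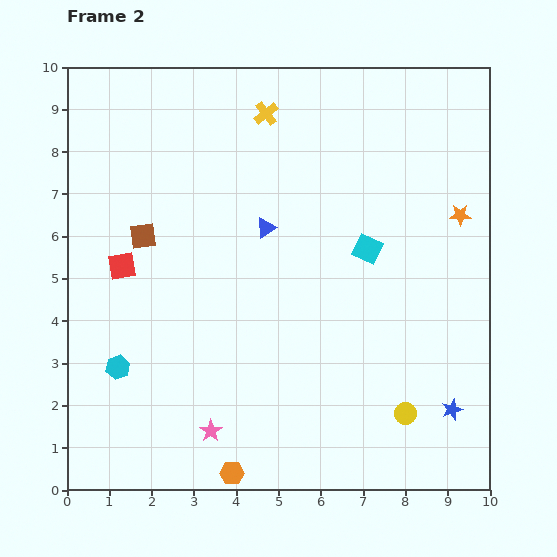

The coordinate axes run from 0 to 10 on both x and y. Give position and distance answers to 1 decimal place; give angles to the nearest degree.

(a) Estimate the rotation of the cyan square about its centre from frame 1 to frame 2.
38° clockwise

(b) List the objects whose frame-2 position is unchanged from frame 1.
the orange star, the cyan square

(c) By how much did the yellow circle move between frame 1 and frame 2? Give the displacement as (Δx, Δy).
(-0.9, 1.1)

The yellow circle was at (8.9, 0.7) in frame 1 and (8.0, 1.8) in frame 2.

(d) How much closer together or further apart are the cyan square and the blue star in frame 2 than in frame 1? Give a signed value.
-0.2

Distance in frame 1: 4.5. Distance in frame 2: 4.3.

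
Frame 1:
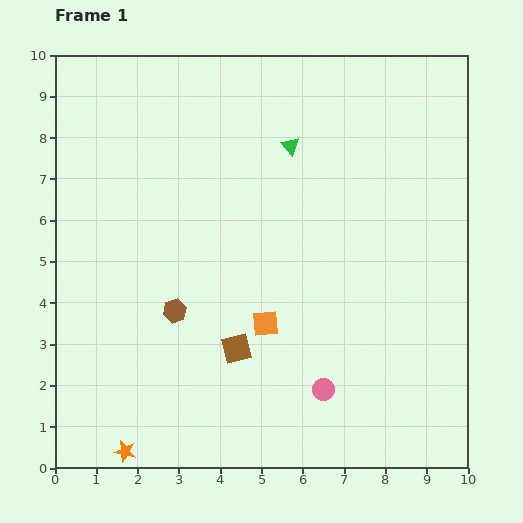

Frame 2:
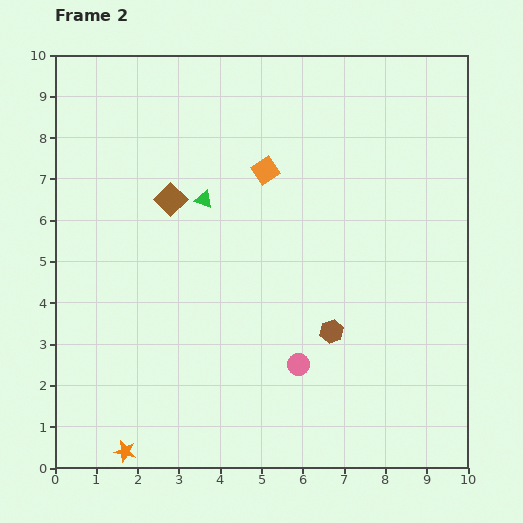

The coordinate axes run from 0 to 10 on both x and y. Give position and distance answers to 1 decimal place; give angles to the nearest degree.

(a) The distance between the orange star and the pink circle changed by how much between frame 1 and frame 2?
-0.3

Distance in frame 1: 5.0. Distance in frame 2: 4.7.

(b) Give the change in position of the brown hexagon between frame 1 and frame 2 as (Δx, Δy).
(3.8, -0.5)

The brown hexagon was at (2.9, 3.8) in frame 1 and (6.7, 3.3) in frame 2.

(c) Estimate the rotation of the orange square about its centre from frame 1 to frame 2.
27° counter-clockwise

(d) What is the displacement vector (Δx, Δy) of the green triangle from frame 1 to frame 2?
(-2.1, -1.3)

The green triangle was at (5.7, 7.8) in frame 1 and (3.6, 6.5) in frame 2.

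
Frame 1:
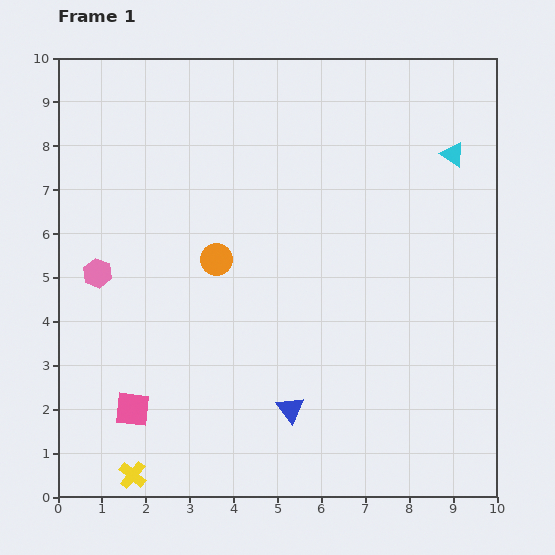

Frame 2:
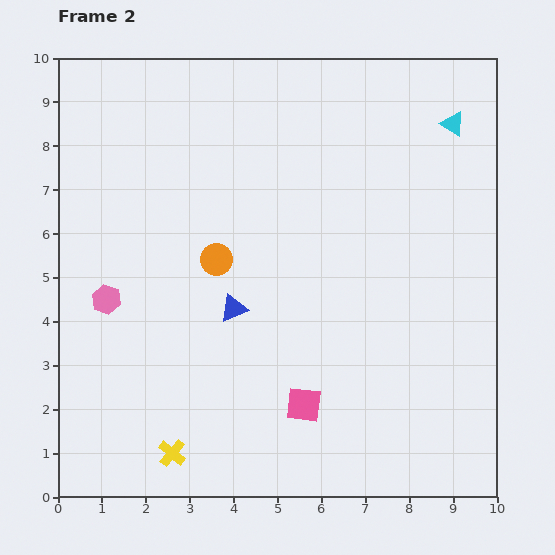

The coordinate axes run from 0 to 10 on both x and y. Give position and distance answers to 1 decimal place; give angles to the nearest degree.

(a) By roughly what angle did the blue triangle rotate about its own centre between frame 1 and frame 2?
43° clockwise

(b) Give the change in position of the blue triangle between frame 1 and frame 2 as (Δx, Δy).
(-1.3, 2.3)

The blue triangle was at (5.3, 2.0) in frame 1 and (4.0, 4.3) in frame 2.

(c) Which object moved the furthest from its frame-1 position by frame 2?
the pink square

(moved 3.9; next 2.6)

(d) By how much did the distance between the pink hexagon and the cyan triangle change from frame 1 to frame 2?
+0.4

Distance in frame 1: 8.5. Distance in frame 2: 8.9.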